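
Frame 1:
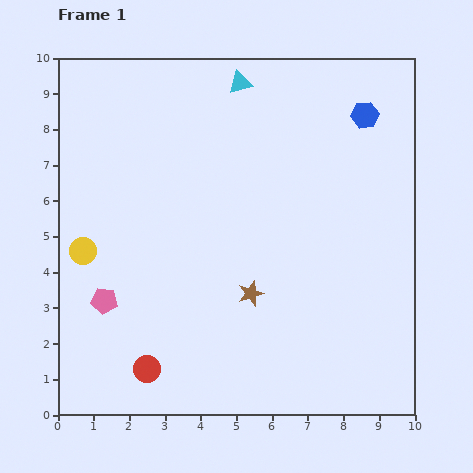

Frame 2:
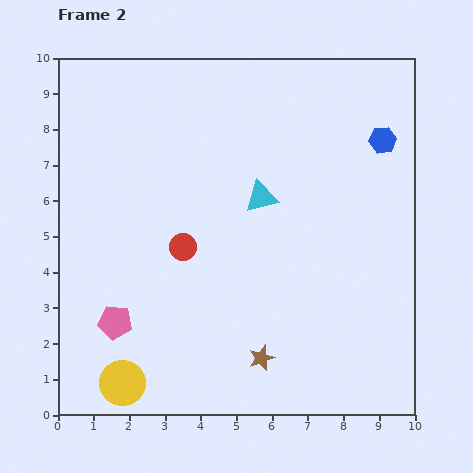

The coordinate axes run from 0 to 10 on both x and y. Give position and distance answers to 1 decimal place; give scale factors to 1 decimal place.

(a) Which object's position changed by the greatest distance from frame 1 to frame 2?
the yellow circle

(moved 3.9; next 3.5)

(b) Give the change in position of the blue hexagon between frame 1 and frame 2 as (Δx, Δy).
(0.5, -0.7)

The blue hexagon was at (8.6, 8.4) in frame 1 and (9.1, 7.7) in frame 2.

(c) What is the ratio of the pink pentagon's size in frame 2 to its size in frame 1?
1.3×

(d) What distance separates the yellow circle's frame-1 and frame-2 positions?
3.9

The yellow circle moved from (0.7, 4.6) to (1.8, 0.9), a distance of √(1.1² + 3.7²) ≈ 3.9.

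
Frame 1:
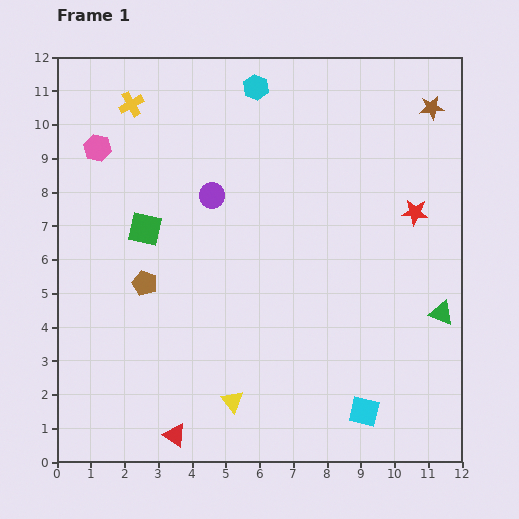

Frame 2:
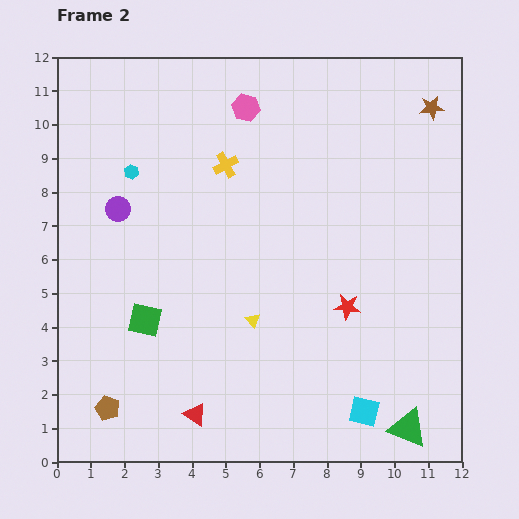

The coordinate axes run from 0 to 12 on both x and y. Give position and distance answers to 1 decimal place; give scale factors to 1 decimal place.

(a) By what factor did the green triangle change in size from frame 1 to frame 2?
1.6×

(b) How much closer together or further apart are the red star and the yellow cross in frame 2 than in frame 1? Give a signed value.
-3.5

Distance in frame 1: 9.0. Distance in frame 2: 5.5.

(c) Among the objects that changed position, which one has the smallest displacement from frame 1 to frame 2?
the red triangle

(moved 0.8)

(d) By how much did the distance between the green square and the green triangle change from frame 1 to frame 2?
-0.7

Distance in frame 1: 9.1. Distance in frame 2: 8.4.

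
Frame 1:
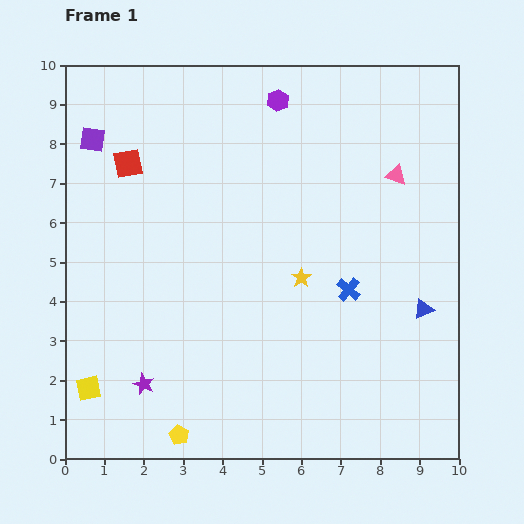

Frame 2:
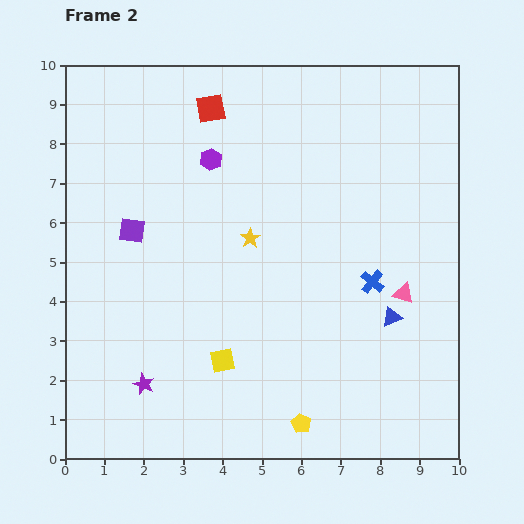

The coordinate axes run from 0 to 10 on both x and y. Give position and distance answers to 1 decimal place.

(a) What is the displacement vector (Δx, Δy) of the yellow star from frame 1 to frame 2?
(-1.3, 1.0)

The yellow star was at (6.0, 4.6) in frame 1 and (4.7, 5.6) in frame 2.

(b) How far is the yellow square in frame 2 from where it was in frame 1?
3.5

The yellow square moved from (0.6, 1.8) to (4.0, 2.5), a distance of √(3.4² + 0.7²) ≈ 3.5.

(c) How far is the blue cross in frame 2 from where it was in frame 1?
0.6

The blue cross moved from (7.2, 4.3) to (7.8, 4.5), a distance of √(0.6² + 0.2²) ≈ 0.6.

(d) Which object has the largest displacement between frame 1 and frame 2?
the yellow square

(moved 3.5; next 3.1)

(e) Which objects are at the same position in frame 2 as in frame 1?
the purple star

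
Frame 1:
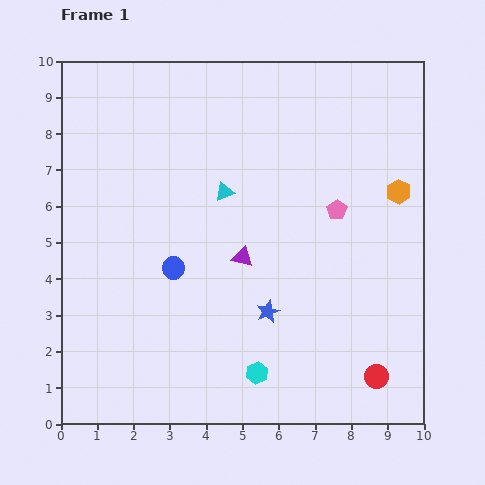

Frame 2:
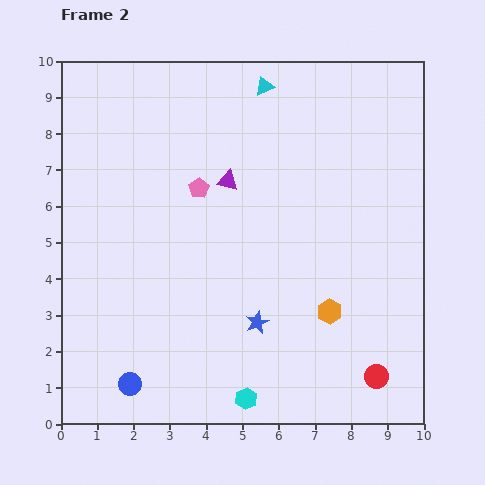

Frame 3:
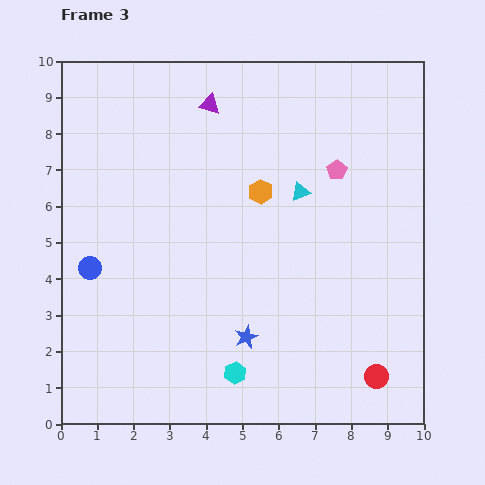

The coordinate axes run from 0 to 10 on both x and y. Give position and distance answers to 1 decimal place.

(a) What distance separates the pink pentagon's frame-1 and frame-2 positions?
3.8

The pink pentagon moved from (7.6, 5.9) to (3.8, 6.5), a distance of √(3.8² + 0.6²) ≈ 3.8.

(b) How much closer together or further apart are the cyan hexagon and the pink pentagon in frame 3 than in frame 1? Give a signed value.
+1.3

Distance in frame 1: 5.0. Distance in frame 3: 6.3.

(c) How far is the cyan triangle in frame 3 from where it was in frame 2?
3.1

The cyan triangle moved from (5.6, 9.3) to (6.6, 6.4), a distance of √(1.0² + 2.9²) ≈ 3.1.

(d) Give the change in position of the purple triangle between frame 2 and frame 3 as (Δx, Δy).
(-0.5, 2.1)

The purple triangle was at (4.6, 6.7) in frame 2 and (4.1, 8.8) in frame 3.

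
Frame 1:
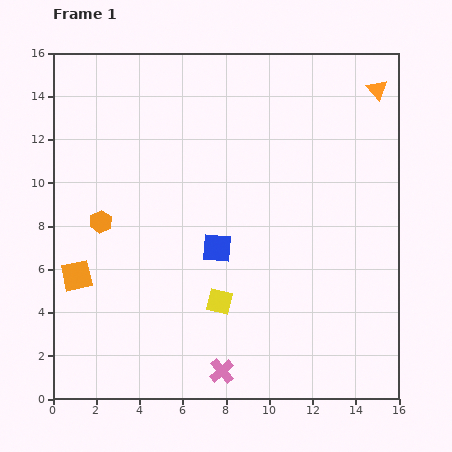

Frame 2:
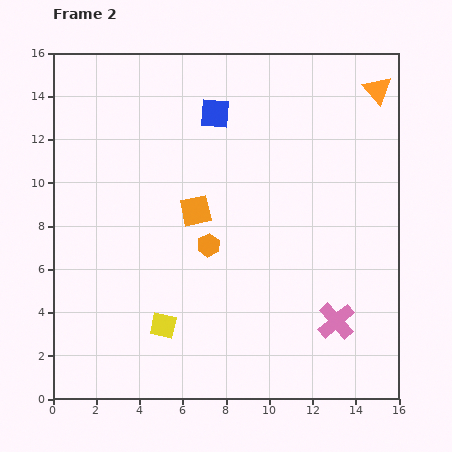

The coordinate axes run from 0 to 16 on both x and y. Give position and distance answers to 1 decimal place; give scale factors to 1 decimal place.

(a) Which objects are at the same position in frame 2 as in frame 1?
the orange triangle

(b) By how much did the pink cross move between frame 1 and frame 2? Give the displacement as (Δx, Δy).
(5.3, 2.3)

The pink cross was at (7.8, 1.3) in frame 1 and (13.1, 3.6) in frame 2.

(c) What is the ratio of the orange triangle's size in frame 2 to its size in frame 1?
1.4×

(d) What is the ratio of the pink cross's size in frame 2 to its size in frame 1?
1.5×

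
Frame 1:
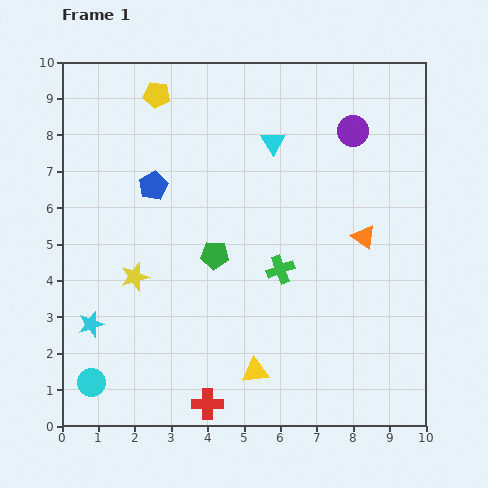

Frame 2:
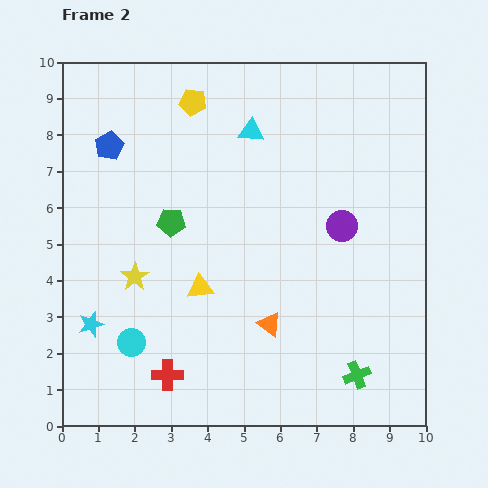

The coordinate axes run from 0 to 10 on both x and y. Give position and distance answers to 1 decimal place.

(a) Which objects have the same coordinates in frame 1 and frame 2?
the cyan star, the yellow star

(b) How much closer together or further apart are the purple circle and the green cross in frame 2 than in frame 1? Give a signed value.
-0.2

Distance in frame 1: 4.3. Distance in frame 2: 4.1.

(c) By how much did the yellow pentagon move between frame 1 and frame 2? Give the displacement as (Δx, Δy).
(1.0, -0.2)

The yellow pentagon was at (2.6, 9.1) in frame 1 and (3.6, 8.9) in frame 2.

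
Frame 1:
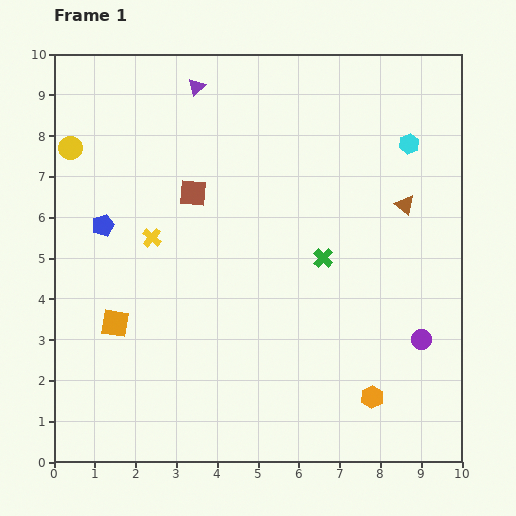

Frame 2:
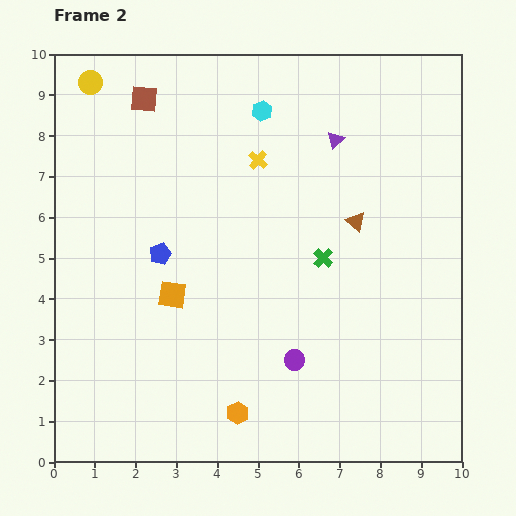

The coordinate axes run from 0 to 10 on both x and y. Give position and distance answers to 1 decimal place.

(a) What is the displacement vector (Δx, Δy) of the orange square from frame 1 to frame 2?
(1.4, 0.7)

The orange square was at (1.5, 3.4) in frame 1 and (2.9, 4.1) in frame 2.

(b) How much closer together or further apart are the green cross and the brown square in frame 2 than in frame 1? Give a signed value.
+2.3

Distance in frame 1: 3.6. Distance in frame 2: 5.9.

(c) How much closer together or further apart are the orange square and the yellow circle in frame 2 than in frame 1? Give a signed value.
+1.2

Distance in frame 1: 4.4. Distance in frame 2: 5.6.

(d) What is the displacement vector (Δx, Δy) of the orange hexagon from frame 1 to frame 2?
(-3.3, -0.4)

The orange hexagon was at (7.8, 1.6) in frame 1 and (4.5, 1.2) in frame 2.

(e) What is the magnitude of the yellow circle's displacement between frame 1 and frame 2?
1.7

The yellow circle moved from (0.4, 7.7) to (0.9, 9.3), a distance of √(0.5² + 1.6²) ≈ 1.7.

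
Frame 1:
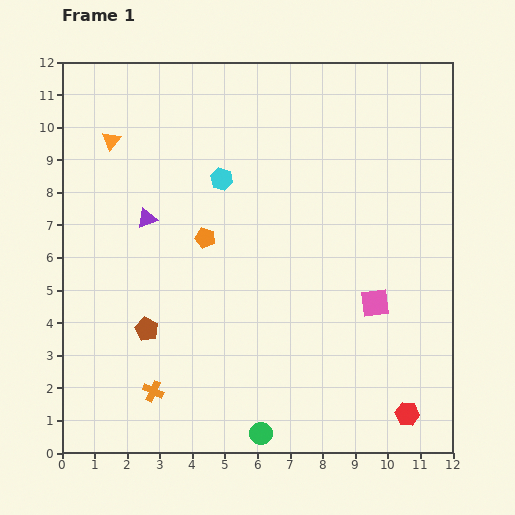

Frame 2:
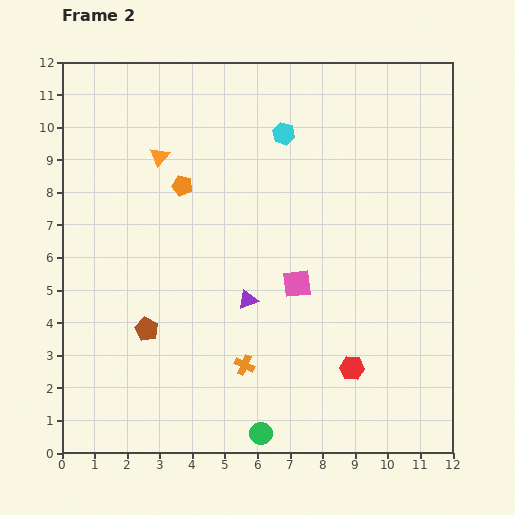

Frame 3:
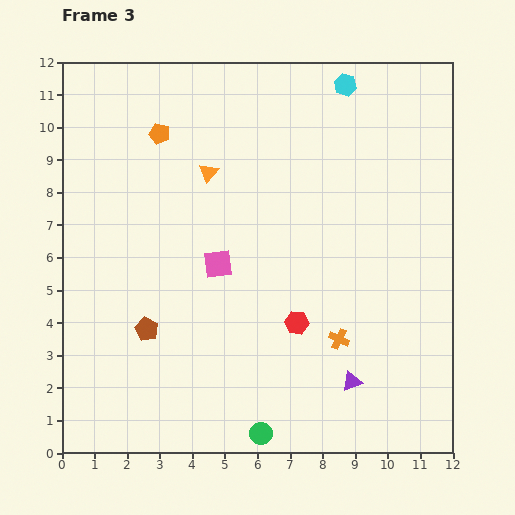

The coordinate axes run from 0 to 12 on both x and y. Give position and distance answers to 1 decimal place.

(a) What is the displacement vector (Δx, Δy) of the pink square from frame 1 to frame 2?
(-2.4, 0.6)

The pink square was at (9.6, 4.6) in frame 1 and (7.2, 5.2) in frame 2.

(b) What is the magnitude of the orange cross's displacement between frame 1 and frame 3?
5.9

The orange cross moved from (2.8, 1.9) to (8.5, 3.5), a distance of √(5.7² + 1.6²) ≈ 5.9.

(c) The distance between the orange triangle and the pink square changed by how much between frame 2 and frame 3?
-2.9

Distance in frame 2: 5.7. Distance in frame 3: 2.8.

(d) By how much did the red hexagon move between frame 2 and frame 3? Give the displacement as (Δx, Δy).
(-1.7, 1.4)

The red hexagon was at (8.9, 2.6) in frame 2 and (7.2, 4.0) in frame 3.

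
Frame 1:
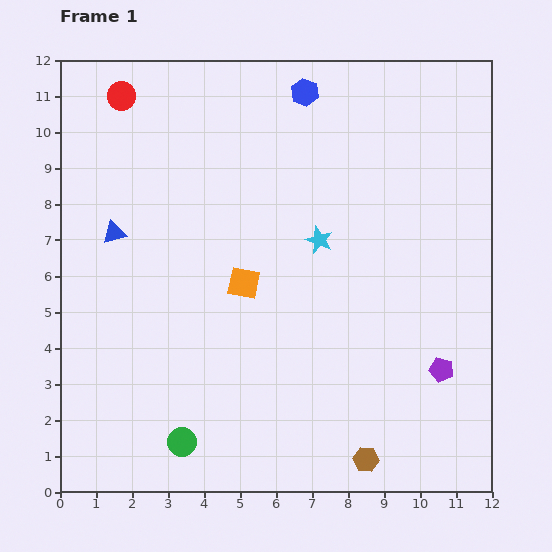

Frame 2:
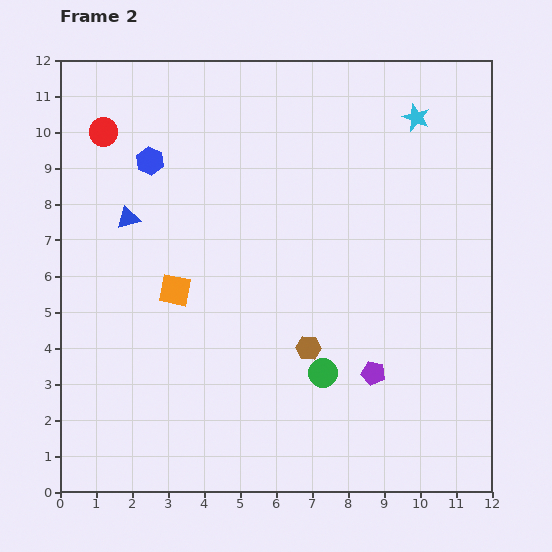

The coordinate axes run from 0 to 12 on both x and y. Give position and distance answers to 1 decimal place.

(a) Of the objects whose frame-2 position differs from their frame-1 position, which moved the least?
the blue triangle

(moved 0.6)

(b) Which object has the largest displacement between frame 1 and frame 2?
the blue hexagon

(moved 4.7; next 4.3)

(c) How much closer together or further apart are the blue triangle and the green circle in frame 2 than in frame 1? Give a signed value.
+0.8

Distance in frame 1: 6.1. Distance in frame 2: 6.9.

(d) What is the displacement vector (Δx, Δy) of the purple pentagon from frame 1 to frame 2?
(-1.9, -0.1)

The purple pentagon was at (10.6, 3.4) in frame 1 and (8.7, 3.3) in frame 2.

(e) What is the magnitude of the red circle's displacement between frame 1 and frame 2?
1.1

The red circle moved from (1.7, 11.0) to (1.2, 10.0), a distance of √(0.5² + 1.0²) ≈ 1.1.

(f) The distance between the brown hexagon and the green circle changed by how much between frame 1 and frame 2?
-4.3

Distance in frame 1: 5.1. Distance in frame 2: 0.8.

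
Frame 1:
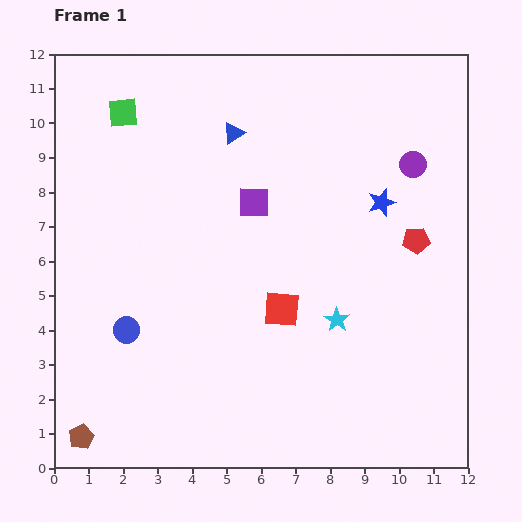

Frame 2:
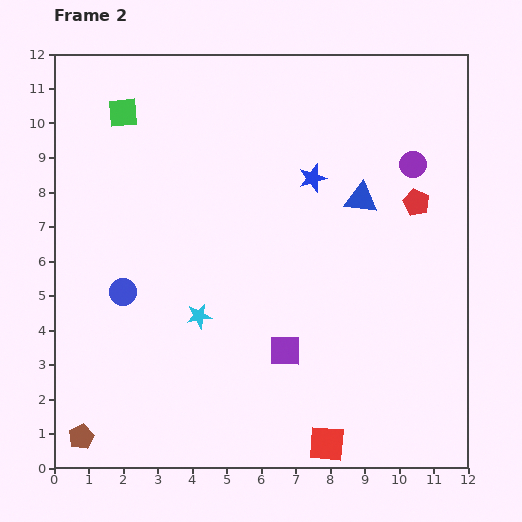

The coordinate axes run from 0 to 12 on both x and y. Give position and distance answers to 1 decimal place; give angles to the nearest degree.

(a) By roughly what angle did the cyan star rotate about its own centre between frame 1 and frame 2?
30° clockwise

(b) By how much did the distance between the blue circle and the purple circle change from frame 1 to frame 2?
-0.4

Distance in frame 1: 9.6. Distance in frame 2: 9.2.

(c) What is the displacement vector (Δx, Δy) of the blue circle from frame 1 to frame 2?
(-0.1, 1.1)

The blue circle was at (2.1, 4.0) in frame 1 and (2.0, 5.1) in frame 2.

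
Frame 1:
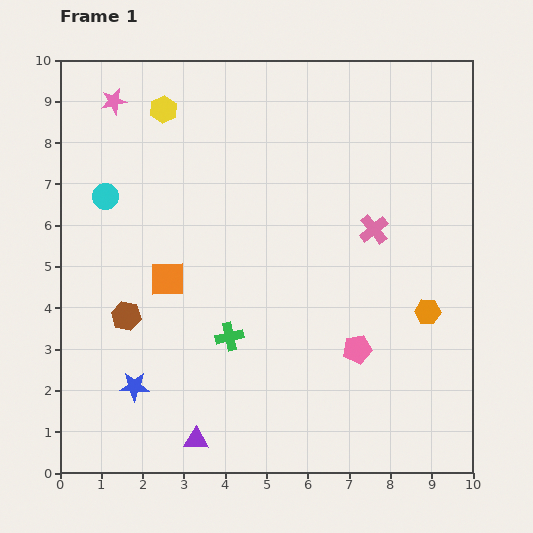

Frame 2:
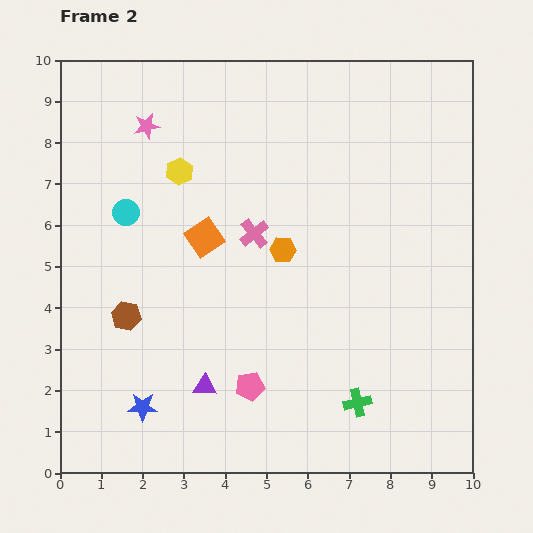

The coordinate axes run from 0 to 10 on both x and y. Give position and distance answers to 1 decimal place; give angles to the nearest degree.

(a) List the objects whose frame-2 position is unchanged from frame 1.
the brown hexagon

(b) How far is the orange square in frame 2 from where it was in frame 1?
1.3

The orange square moved from (2.6, 4.7) to (3.5, 5.7), a distance of √(0.9² + 1.0²) ≈ 1.3.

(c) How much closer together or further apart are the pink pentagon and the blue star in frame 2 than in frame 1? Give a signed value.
-2.9

Distance in frame 1: 5.5. Distance in frame 2: 2.6.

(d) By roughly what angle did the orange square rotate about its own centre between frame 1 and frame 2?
32° counter-clockwise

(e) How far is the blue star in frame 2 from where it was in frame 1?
0.5

The blue star moved from (1.8, 2.1) to (2.0, 1.6), a distance of √(0.2² + 0.5²) ≈ 0.5.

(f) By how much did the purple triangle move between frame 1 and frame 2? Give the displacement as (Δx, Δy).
(0.2, 1.3)

The purple triangle was at (3.3, 0.8) in frame 1 and (3.5, 2.1) in frame 2.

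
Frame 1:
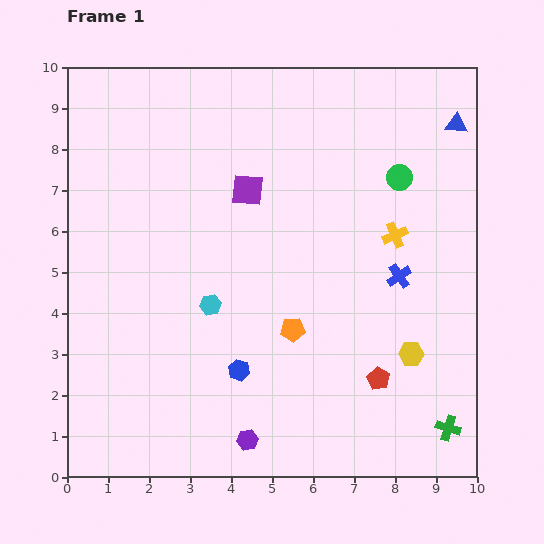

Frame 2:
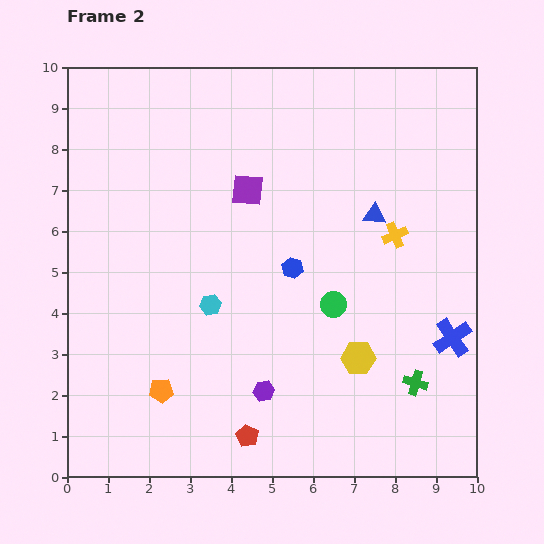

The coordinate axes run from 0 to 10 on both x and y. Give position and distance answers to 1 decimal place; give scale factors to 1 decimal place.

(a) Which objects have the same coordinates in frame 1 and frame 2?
the purple square, the yellow cross, the cyan hexagon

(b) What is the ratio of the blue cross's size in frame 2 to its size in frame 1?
1.6×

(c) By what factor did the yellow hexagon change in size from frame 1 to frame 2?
1.4×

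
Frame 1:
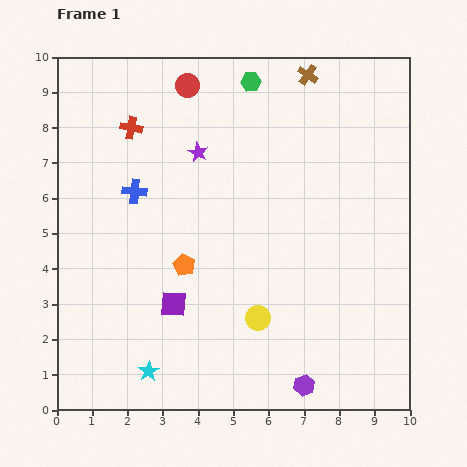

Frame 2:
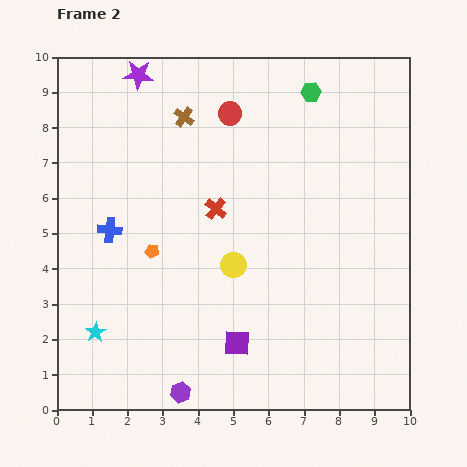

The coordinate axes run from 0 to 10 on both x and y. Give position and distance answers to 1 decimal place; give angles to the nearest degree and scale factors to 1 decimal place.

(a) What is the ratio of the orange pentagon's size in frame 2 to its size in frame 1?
0.6×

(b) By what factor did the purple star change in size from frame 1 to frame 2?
1.5×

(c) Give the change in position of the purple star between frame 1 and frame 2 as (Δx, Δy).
(-1.7, 2.2)

The purple star was at (4.0, 7.3) in frame 1 and (2.3, 9.5) in frame 2.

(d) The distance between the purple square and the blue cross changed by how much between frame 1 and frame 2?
+1.4

Distance in frame 1: 3.4. Distance in frame 2: 4.8.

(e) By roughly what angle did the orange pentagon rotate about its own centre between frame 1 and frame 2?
16° counter-clockwise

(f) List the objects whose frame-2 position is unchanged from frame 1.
none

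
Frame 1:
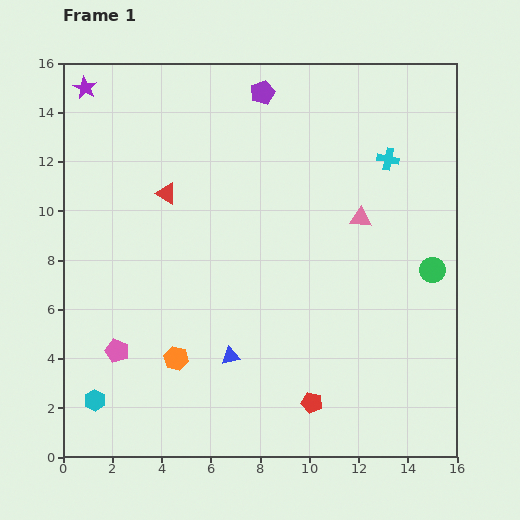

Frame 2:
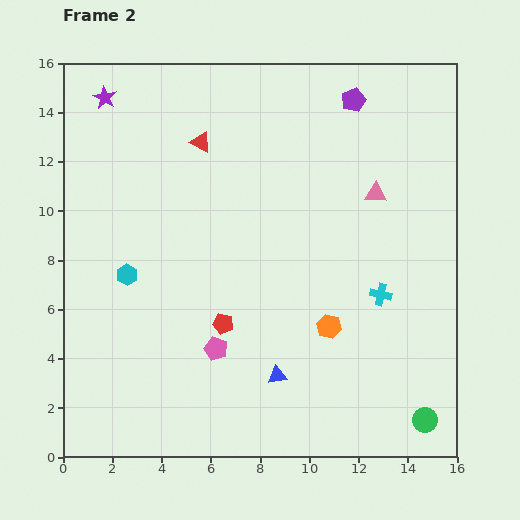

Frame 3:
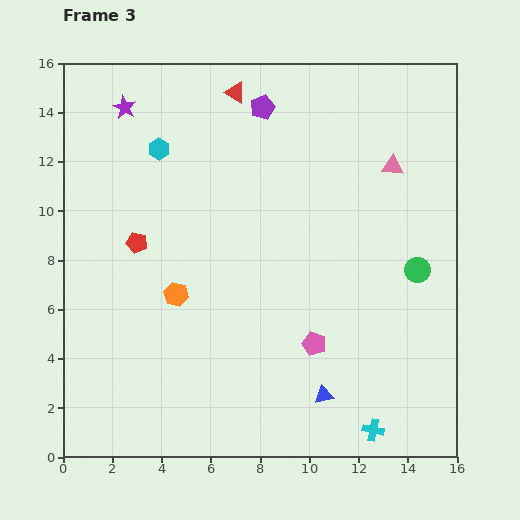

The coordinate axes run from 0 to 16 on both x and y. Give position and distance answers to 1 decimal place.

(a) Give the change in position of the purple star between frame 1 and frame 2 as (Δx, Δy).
(0.8, -0.4)

The purple star was at (0.9, 15.0) in frame 1 and (1.7, 14.6) in frame 2.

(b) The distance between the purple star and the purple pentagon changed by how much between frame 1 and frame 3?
-1.6

Distance in frame 1: 7.2. Distance in frame 3: 5.6.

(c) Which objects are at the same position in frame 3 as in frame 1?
none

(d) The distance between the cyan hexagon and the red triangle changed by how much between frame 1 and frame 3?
-5.0

Distance in frame 1: 8.9. Distance in frame 3: 3.9.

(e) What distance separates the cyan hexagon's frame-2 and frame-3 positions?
5.3

The cyan hexagon moved from (2.6, 7.4) to (3.9, 12.5), a distance of √(1.3² + 5.1²) ≈ 5.3.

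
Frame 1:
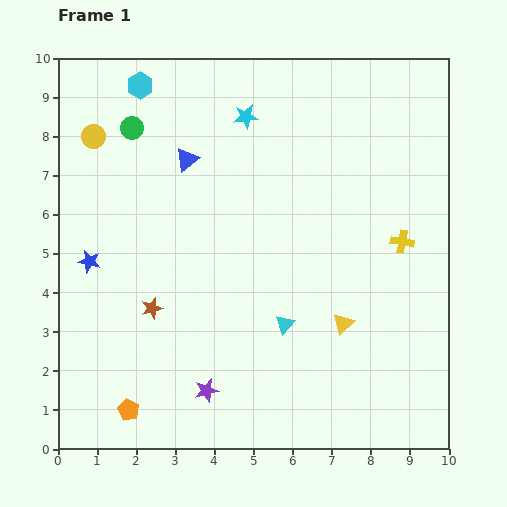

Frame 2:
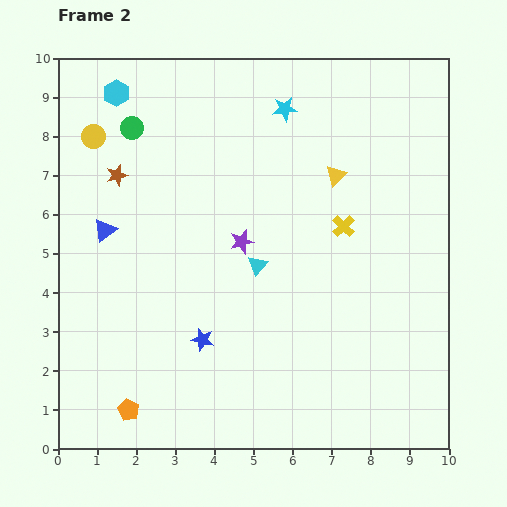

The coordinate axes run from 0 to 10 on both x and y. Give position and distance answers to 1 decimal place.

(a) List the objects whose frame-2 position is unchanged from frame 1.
the green circle, the yellow circle, the orange pentagon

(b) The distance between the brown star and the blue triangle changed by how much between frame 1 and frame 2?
-2.5

Distance in frame 1: 3.9. Distance in frame 2: 1.4.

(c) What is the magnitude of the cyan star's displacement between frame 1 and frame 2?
1.0

The cyan star moved from (4.8, 8.5) to (5.8, 8.7), a distance of √(1.0² + 0.2²) ≈ 1.0.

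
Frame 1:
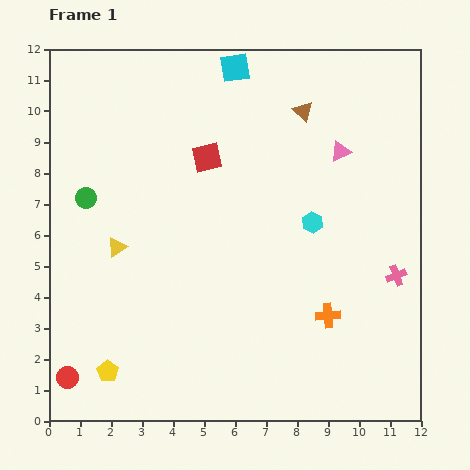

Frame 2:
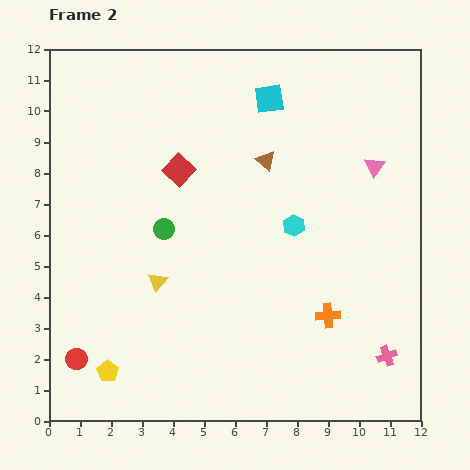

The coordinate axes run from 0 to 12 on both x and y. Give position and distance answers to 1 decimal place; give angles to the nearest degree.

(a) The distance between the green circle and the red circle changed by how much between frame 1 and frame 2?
-0.8

Distance in frame 1: 5.8. Distance in frame 2: 5.0.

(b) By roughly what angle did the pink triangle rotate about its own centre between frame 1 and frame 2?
29° counter-clockwise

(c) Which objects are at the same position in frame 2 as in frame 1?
the yellow pentagon, the orange cross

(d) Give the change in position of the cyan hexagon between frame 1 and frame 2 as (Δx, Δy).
(-0.6, -0.1)

The cyan hexagon was at (8.5, 6.4) in frame 1 and (7.9, 6.3) in frame 2.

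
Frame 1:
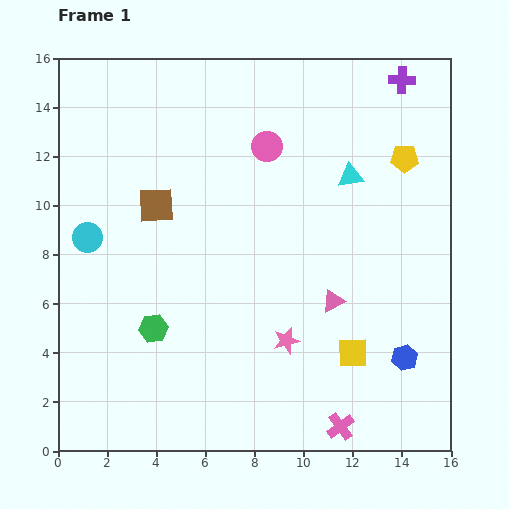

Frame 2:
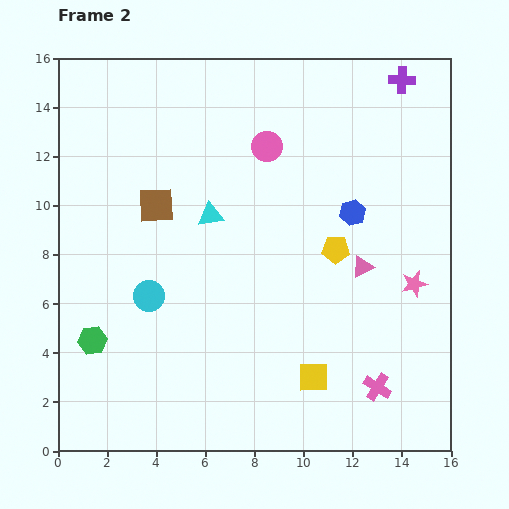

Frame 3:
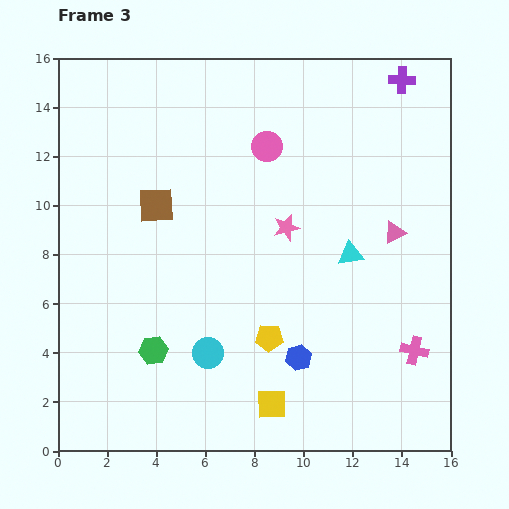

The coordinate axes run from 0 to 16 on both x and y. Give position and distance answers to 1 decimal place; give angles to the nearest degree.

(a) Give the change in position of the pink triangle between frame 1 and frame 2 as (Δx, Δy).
(1.2, 1.4)

The pink triangle was at (11.2, 6.1) in frame 1 and (12.4, 7.5) in frame 2.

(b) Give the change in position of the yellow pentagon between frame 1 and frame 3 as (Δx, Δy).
(-5.5, -7.3)

The yellow pentagon was at (14.1, 11.9) in frame 1 and (8.6, 4.6) in frame 3.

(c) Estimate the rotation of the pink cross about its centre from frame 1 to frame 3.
40° counter-clockwise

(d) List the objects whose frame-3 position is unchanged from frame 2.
the purple cross, the brown square, the pink circle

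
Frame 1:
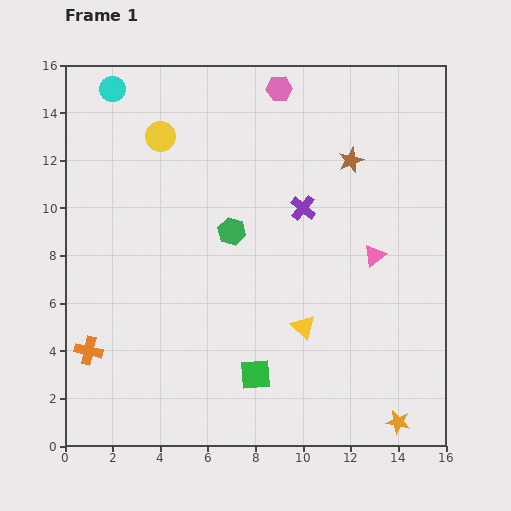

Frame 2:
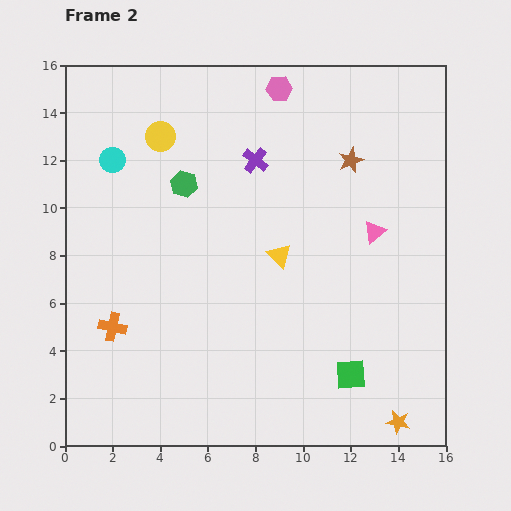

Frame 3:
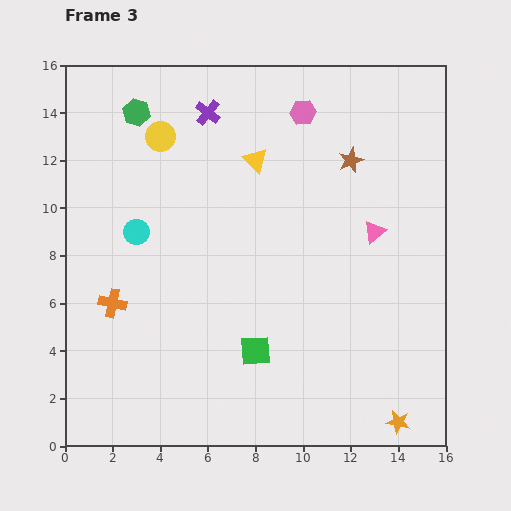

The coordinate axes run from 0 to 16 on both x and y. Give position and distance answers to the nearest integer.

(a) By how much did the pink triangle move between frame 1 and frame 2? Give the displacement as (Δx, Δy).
(0, 1)

The pink triangle was at (13, 8) in frame 1 and (13, 9) in frame 2.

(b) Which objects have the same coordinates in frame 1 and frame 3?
the brown star, the yellow circle, the orange star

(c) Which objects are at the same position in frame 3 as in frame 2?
the pink triangle, the brown star, the yellow circle, the orange star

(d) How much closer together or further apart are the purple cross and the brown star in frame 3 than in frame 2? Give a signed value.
+2

Distance in frame 2: 4. Distance in frame 3: 6.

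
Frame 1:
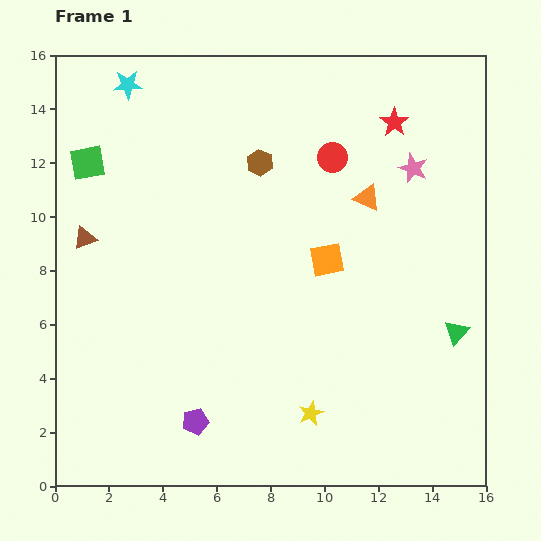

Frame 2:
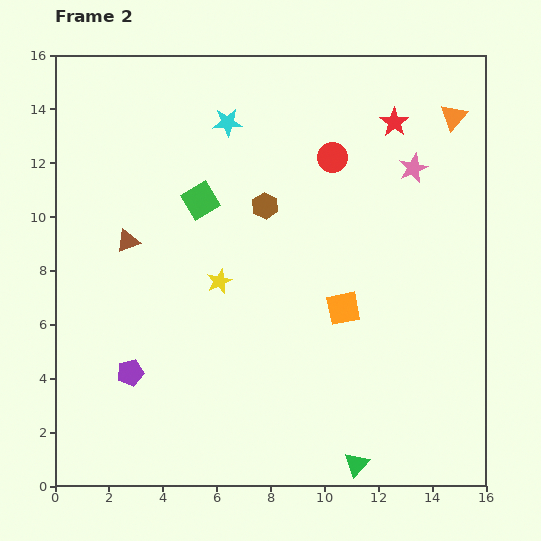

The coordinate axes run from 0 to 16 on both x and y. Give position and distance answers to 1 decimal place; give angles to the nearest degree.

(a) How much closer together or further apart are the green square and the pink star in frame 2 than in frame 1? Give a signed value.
-4.1

Distance in frame 1: 12.1. Distance in frame 2: 8.0.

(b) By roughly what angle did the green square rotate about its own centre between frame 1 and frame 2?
21° counter-clockwise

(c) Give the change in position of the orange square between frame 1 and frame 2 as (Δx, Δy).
(0.6, -1.8)

The orange square was at (10.1, 8.4) in frame 1 and (10.7, 6.6) in frame 2.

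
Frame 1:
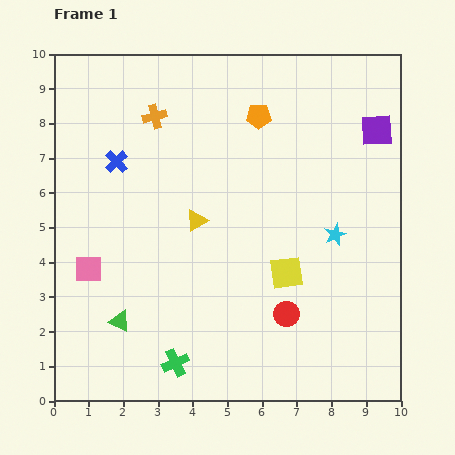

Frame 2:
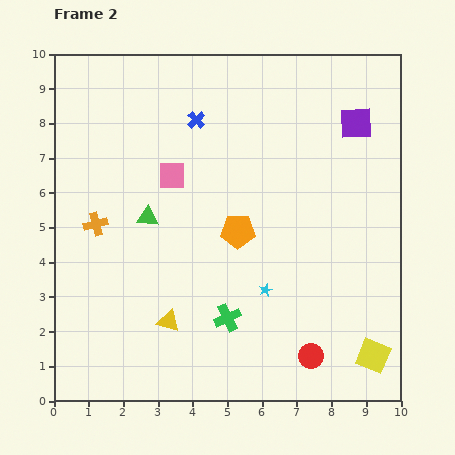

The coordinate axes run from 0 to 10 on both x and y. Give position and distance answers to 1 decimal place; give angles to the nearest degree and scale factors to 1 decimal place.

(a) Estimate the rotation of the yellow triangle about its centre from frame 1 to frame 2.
48° clockwise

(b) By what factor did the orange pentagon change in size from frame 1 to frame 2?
1.4×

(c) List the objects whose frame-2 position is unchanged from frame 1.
none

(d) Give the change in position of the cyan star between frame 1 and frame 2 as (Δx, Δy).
(-2.0, -1.6)

The cyan star was at (8.1, 4.8) in frame 1 and (6.1, 3.2) in frame 2.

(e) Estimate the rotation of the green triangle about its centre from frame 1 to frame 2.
21° counter-clockwise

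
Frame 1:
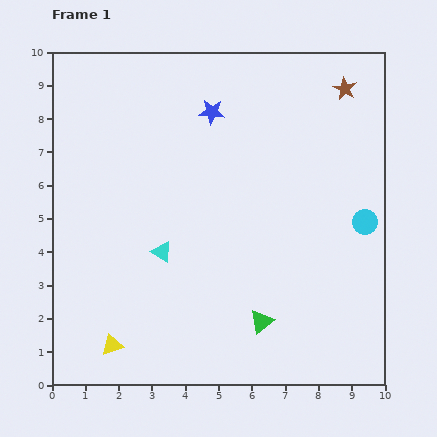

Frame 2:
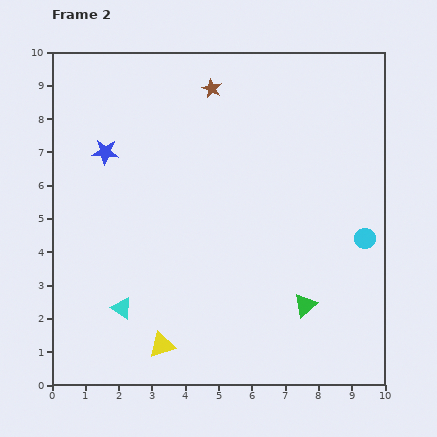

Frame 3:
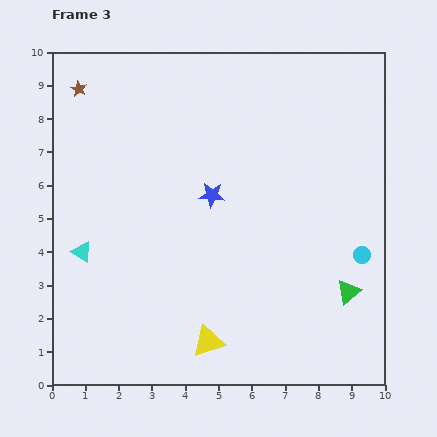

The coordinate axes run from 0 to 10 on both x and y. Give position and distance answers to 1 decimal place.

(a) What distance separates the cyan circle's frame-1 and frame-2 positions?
0.5

The cyan circle moved from (9.4, 4.9) to (9.4, 4.4), a distance of √(0.0² + 0.5²) ≈ 0.5.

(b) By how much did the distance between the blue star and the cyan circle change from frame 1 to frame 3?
-0.9

Distance in frame 1: 5.7. Distance in frame 3: 4.8.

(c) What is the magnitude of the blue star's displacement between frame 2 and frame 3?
3.5

The blue star moved from (1.6, 7.0) to (4.8, 5.7), a distance of √(3.2² + 1.3²) ≈ 3.5.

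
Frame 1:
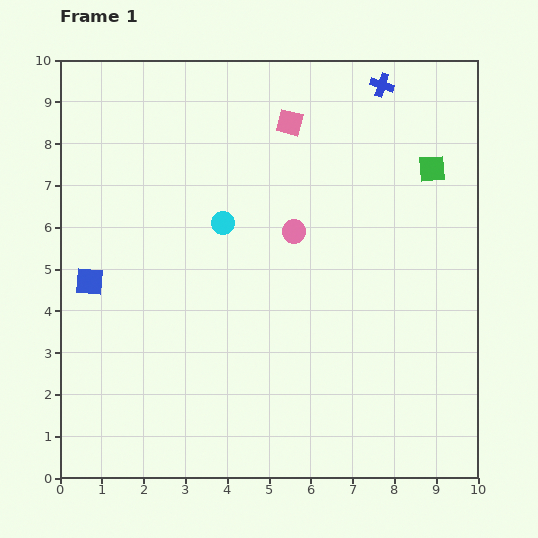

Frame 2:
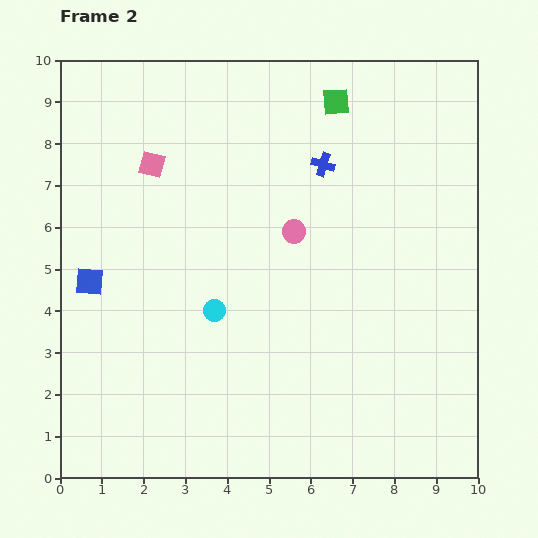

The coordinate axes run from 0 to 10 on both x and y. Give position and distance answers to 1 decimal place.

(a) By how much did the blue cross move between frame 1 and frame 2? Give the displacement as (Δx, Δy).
(-1.4, -1.9)

The blue cross was at (7.7, 9.4) in frame 1 and (6.3, 7.5) in frame 2.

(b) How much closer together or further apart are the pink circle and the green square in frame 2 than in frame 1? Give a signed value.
-0.3

Distance in frame 1: 3.6. Distance in frame 2: 3.3.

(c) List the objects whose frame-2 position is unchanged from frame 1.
the pink circle, the blue square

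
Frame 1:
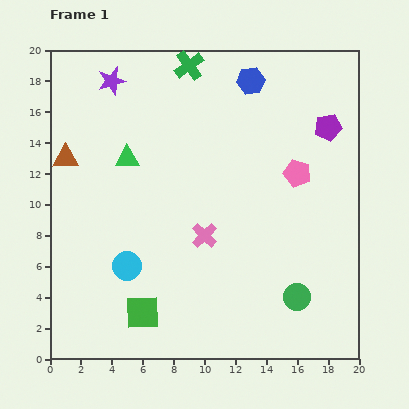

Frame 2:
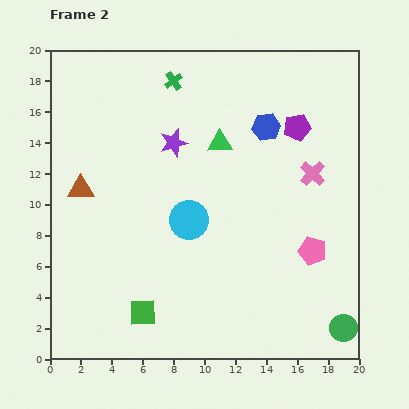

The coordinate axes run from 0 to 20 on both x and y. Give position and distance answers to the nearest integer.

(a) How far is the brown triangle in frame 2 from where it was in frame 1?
2

The brown triangle moved from (1, 13) to (2, 11), a distance of √(1² + 2²) ≈ 2.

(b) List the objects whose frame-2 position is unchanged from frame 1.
the green square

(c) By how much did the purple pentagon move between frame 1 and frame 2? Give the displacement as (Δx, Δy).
(-2, 0)

The purple pentagon was at (18, 15) in frame 1 and (16, 15) in frame 2.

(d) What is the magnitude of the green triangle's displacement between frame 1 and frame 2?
6

The green triangle moved from (5, 13) to (11, 14), a distance of √(6² + 1²) ≈ 6.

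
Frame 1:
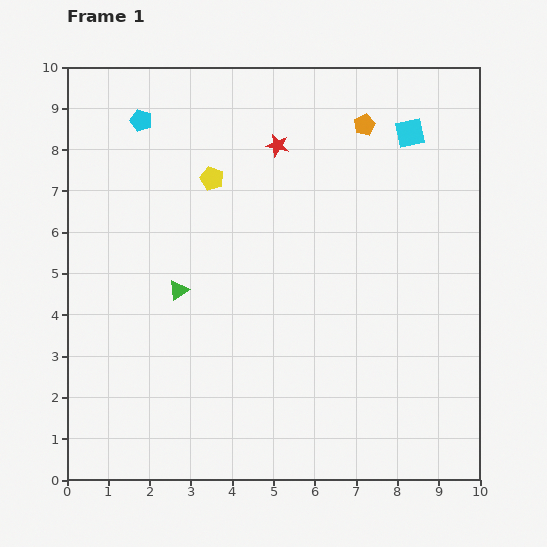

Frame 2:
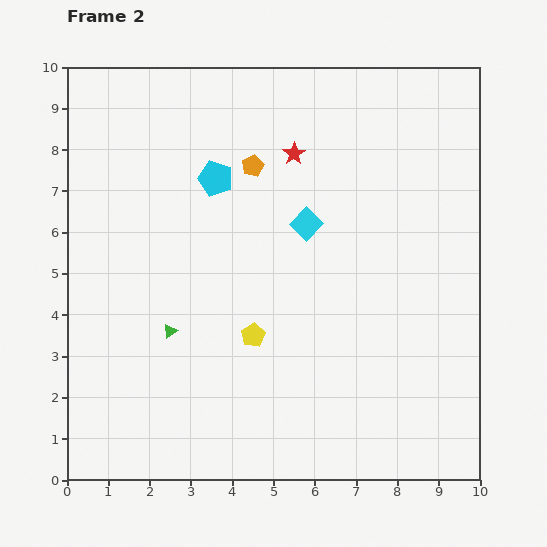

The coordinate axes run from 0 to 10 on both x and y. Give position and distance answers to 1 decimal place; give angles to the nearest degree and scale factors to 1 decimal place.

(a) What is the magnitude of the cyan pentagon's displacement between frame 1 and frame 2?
2.3

The cyan pentagon moved from (1.8, 8.7) to (3.6, 7.3), a distance of √(1.8² + 1.4²) ≈ 2.3.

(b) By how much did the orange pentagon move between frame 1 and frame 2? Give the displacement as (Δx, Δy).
(-2.7, -1.0)

The orange pentagon was at (7.2, 8.6) in frame 1 and (4.5, 7.6) in frame 2.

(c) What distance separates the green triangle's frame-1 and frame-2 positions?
1.0

The green triangle moved from (2.7, 4.6) to (2.5, 3.6), a distance of √(0.2² + 1.0²) ≈ 1.0.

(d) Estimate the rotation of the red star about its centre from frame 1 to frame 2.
25° clockwise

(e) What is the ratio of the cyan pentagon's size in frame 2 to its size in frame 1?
1.6×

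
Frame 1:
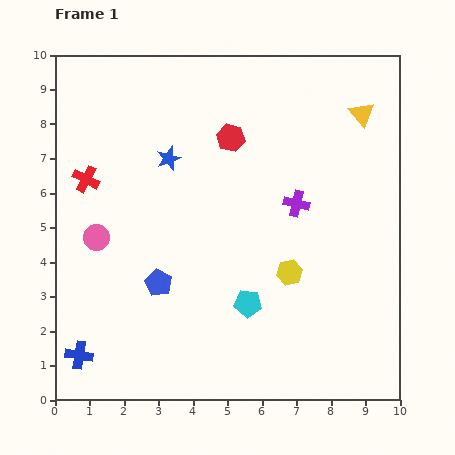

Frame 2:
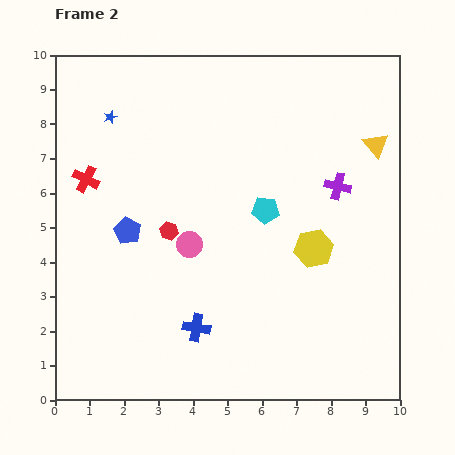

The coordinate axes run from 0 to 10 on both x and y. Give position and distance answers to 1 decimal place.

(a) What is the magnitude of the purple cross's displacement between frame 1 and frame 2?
1.3

The purple cross moved from (7.0, 5.7) to (8.2, 6.2), a distance of √(1.2² + 0.5²) ≈ 1.3.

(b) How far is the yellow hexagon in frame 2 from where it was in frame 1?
1.0

The yellow hexagon moved from (6.8, 3.7) to (7.5, 4.4), a distance of √(0.7² + 0.7²) ≈ 1.0.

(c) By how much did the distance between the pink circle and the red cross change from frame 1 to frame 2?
+1.9

Distance in frame 1: 1.7. Distance in frame 2: 3.6.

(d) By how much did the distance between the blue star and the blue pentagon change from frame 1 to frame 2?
-0.3

Distance in frame 1: 3.6. Distance in frame 2: 3.3.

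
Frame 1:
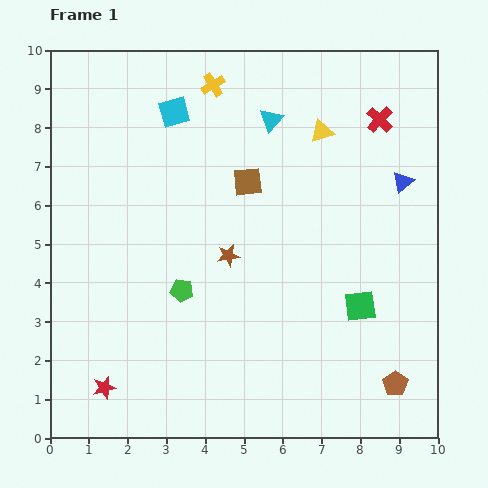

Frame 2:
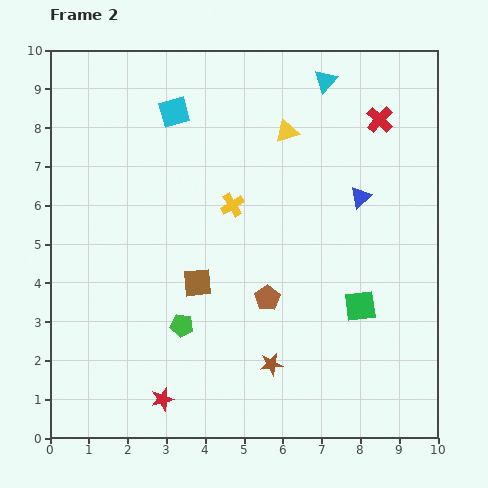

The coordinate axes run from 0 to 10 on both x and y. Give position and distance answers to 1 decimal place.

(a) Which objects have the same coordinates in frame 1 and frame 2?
the red cross, the green square, the cyan square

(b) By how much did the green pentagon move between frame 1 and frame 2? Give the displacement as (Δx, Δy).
(0.0, -0.9)

The green pentagon was at (3.4, 3.8) in frame 1 and (3.4, 2.9) in frame 2.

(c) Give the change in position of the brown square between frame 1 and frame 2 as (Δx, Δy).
(-1.3, -2.6)

The brown square was at (5.1, 6.6) in frame 1 and (3.8, 4.0) in frame 2.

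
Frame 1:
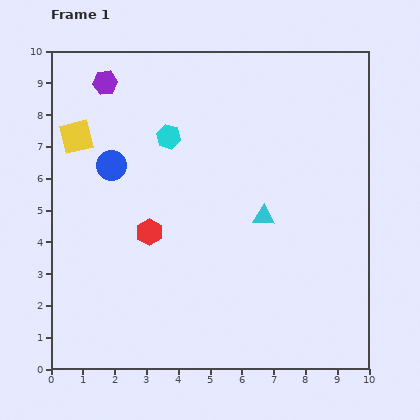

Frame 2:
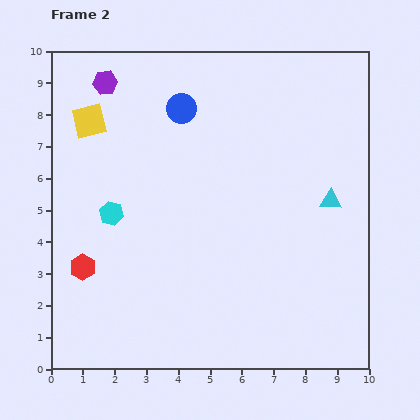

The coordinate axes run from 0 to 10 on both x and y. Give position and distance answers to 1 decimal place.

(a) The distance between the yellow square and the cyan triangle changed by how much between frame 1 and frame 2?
+1.6

Distance in frame 1: 6.4. Distance in frame 2: 8.0.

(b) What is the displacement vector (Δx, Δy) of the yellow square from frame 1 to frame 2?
(0.4, 0.5)

The yellow square was at (0.8, 7.3) in frame 1 and (1.2, 7.8) in frame 2.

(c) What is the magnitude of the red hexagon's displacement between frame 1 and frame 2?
2.4

The red hexagon moved from (3.1, 4.3) to (1.0, 3.2), a distance of √(2.1² + 1.1²) ≈ 2.4.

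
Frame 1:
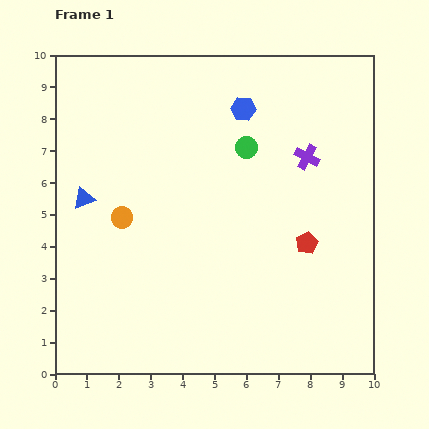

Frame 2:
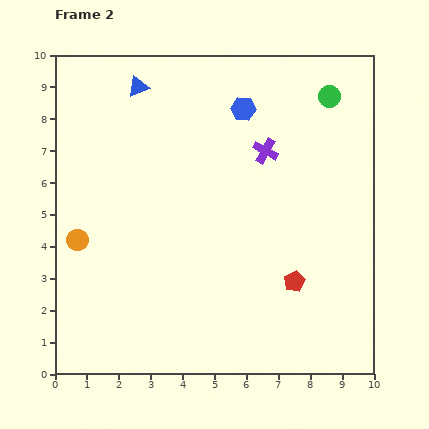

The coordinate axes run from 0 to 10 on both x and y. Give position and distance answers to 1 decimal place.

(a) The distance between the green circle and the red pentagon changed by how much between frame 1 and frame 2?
+2.3

Distance in frame 1: 3.6. Distance in frame 2: 5.9.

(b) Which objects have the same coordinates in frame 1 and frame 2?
the blue hexagon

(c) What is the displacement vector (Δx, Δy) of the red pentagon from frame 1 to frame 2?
(-0.4, -1.2)

The red pentagon was at (7.9, 4.1) in frame 1 and (7.5, 2.9) in frame 2.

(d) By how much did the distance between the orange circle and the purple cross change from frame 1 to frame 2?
+0.4

Distance in frame 1: 6.1. Distance in frame 2: 6.5.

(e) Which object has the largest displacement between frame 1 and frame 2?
the blue triangle

(moved 3.9; next 3.1)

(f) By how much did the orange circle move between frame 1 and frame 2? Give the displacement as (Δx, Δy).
(-1.4, -0.7)

The orange circle was at (2.1, 4.9) in frame 1 and (0.7, 4.2) in frame 2.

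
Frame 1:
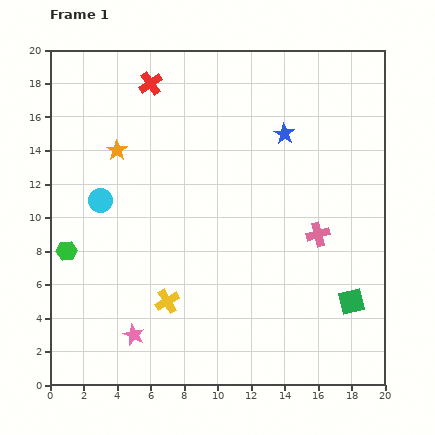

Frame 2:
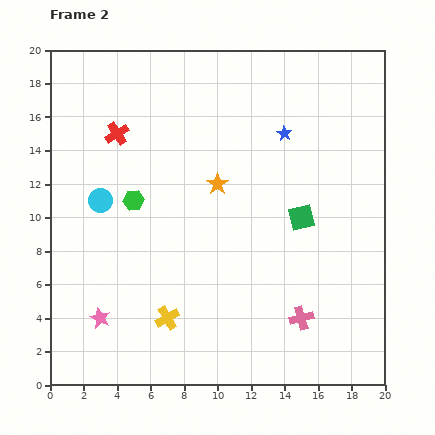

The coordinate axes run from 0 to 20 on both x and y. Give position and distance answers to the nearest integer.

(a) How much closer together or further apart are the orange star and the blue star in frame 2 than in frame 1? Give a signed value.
-5

Distance in frame 1: 10. Distance in frame 2: 5.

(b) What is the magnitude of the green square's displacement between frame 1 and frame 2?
6

The green square moved from (18, 5) to (15, 10), a distance of √(3² + 5²) ≈ 6.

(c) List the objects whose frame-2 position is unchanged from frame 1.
the cyan circle, the blue star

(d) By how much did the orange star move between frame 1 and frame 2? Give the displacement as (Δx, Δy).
(6, -2)

The orange star was at (4, 14) in frame 1 and (10, 12) in frame 2.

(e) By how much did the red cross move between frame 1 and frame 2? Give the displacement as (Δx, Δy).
(-2, -3)

The red cross was at (6, 18) in frame 1 and (4, 15) in frame 2.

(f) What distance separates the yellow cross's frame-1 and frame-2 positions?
1

The yellow cross moved from (7, 5) to (7, 4), a distance of √(0² + 1²) ≈ 1.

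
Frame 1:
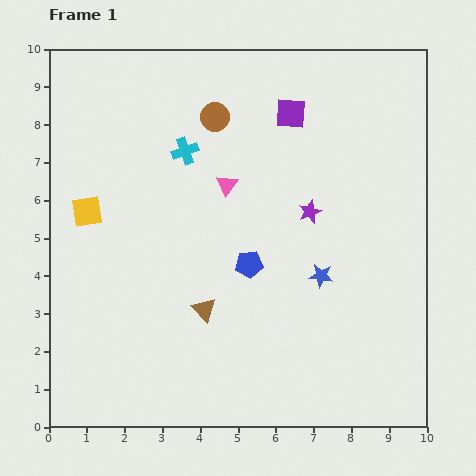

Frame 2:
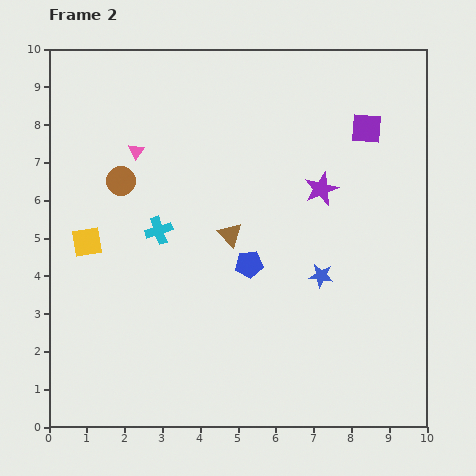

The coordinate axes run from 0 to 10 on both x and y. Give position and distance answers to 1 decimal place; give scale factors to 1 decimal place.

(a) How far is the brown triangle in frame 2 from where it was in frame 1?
2.1

The brown triangle moved from (4.1, 3.1) to (4.8, 5.1), a distance of √(0.7² + 2.0²) ≈ 2.1.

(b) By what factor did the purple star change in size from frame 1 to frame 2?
1.5×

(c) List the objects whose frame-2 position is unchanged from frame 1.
the blue star, the blue pentagon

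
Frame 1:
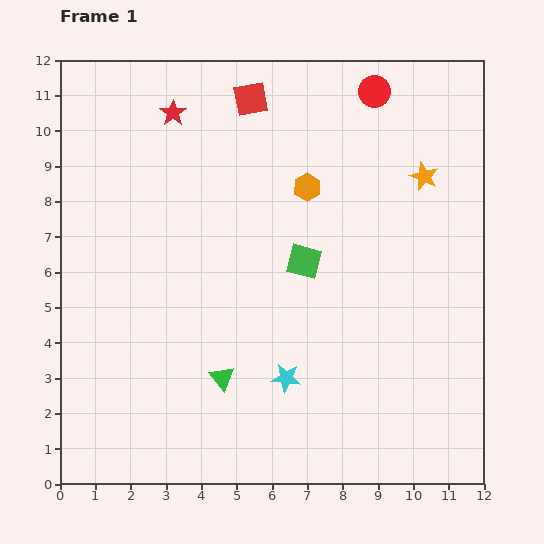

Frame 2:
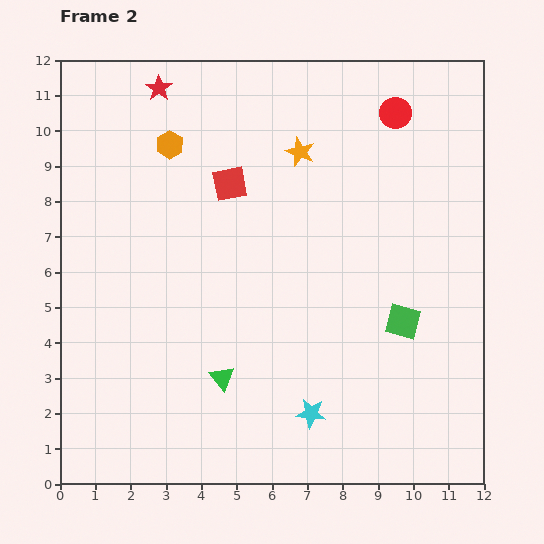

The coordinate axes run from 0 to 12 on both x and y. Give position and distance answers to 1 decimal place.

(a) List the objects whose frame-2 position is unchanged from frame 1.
the green triangle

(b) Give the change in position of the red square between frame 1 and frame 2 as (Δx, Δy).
(-0.6, -2.4)

The red square was at (5.4, 10.9) in frame 1 and (4.8, 8.5) in frame 2.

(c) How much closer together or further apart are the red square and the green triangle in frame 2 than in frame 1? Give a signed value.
-2.4

Distance in frame 1: 7.9. Distance in frame 2: 5.5.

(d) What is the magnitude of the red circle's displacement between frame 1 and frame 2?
0.8

The red circle moved from (8.9, 11.1) to (9.5, 10.5), a distance of √(0.6² + 0.6²) ≈ 0.8.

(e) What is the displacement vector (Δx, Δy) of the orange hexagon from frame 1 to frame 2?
(-3.9, 1.2)

The orange hexagon was at (7.0, 8.4) in frame 1 and (3.1, 9.6) in frame 2.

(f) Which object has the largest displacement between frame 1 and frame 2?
the orange hexagon

(moved 4.1; next 3.6)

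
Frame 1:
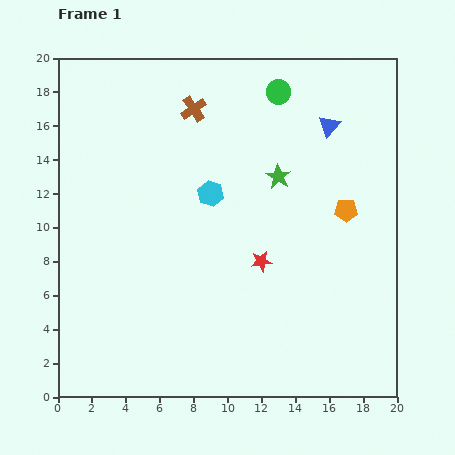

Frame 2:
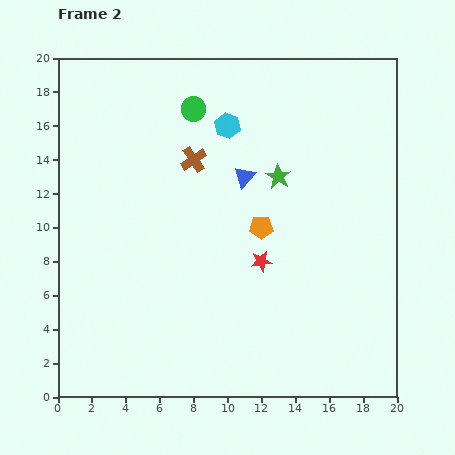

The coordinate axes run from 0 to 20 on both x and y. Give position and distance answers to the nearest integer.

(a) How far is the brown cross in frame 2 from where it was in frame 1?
3

The brown cross moved from (8, 17) to (8, 14), a distance of √(0² + 3²) ≈ 3.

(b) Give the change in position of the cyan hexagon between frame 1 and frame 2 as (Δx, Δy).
(1, 4)

The cyan hexagon was at (9, 12) in frame 1 and (10, 16) in frame 2.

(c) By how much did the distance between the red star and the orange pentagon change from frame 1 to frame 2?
-4

Distance in frame 1: 6. Distance in frame 2: 2.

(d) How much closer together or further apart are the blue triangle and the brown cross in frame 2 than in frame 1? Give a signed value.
-5

Distance in frame 1: 8. Distance in frame 2: 3.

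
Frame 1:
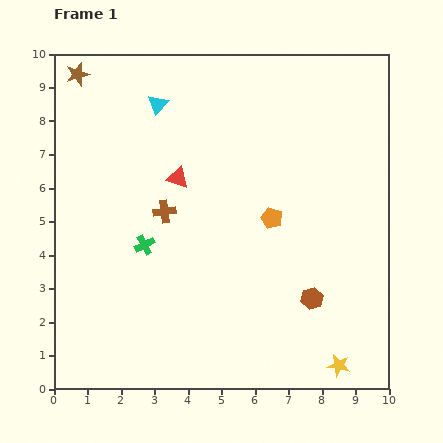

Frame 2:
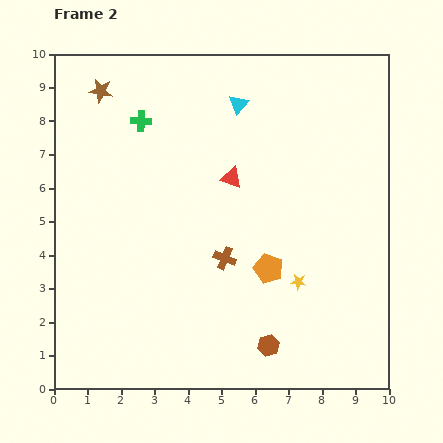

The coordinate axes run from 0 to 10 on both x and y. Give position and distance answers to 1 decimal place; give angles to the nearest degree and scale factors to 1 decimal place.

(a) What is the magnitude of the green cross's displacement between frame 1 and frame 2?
3.7

The green cross moved from (2.7, 4.3) to (2.6, 8.0), a distance of √(0.1² + 3.7²) ≈ 3.7.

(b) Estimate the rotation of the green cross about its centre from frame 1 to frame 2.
29° clockwise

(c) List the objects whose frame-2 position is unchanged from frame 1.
none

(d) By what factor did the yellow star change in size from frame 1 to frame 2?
0.7×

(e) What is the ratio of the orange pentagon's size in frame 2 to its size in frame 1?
1.4×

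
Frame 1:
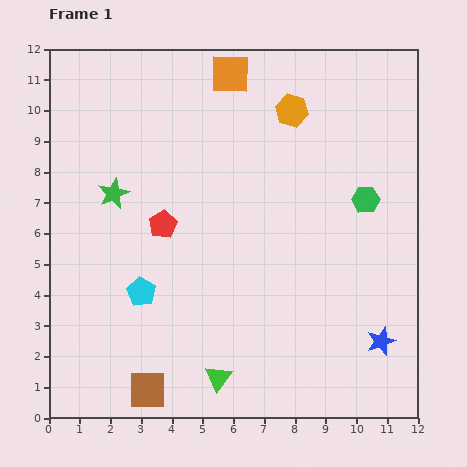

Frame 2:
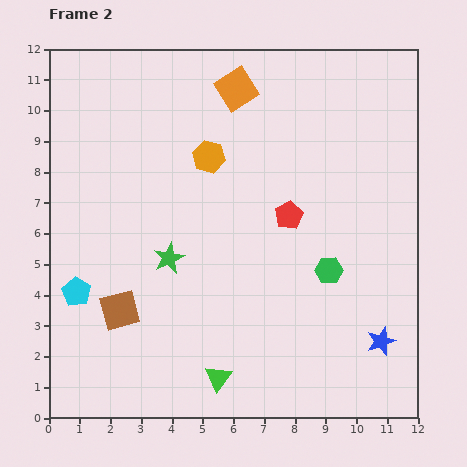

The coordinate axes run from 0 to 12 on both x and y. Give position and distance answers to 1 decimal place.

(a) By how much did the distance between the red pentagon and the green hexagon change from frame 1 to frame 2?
-4.4

Distance in frame 1: 6.6. Distance in frame 2: 2.2.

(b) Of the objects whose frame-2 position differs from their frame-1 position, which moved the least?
the orange square

(moved 0.5)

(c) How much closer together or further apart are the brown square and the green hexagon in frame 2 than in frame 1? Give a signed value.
-2.5

Distance in frame 1: 9.4. Distance in frame 2: 6.9.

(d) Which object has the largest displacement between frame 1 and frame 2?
the red pentagon

(moved 4.1; next 3.1)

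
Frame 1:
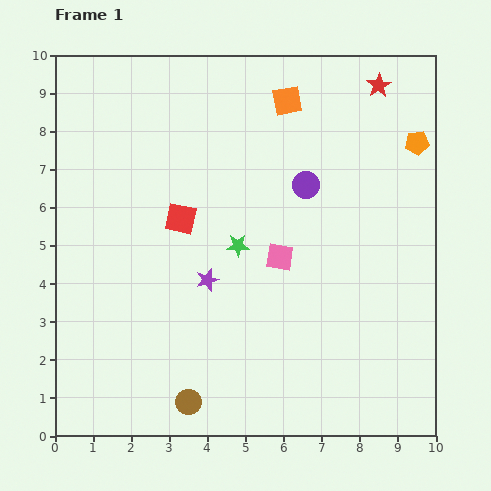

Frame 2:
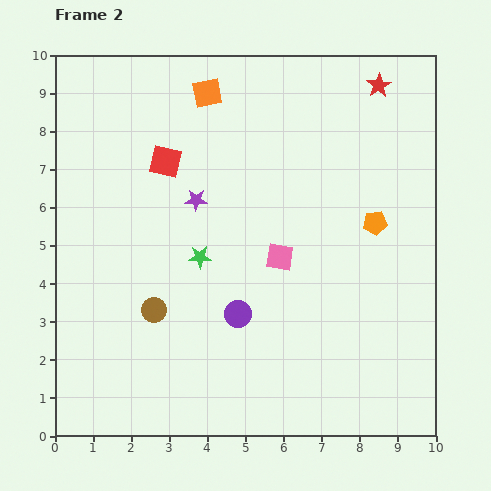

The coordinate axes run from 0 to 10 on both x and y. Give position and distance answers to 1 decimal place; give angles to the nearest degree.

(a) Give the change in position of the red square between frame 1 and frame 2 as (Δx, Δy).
(-0.4, 1.5)

The red square was at (3.3, 5.7) in frame 1 and (2.9, 7.2) in frame 2.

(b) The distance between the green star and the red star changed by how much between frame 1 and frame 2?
+0.9

Distance in frame 1: 5.6. Distance in frame 2: 6.5.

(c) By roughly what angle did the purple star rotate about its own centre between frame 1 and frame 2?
19° clockwise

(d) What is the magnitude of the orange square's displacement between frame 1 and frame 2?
2.1

The orange square moved from (6.1, 8.8) to (4.0, 9.0), a distance of √(2.1² + 0.2²) ≈ 2.1.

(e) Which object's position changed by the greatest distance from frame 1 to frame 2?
the purple circle

(moved 3.8; next 2.6)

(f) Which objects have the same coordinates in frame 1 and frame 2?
the red star, the pink square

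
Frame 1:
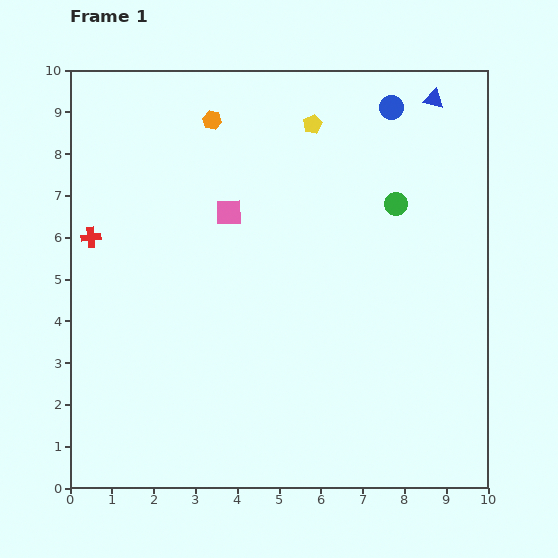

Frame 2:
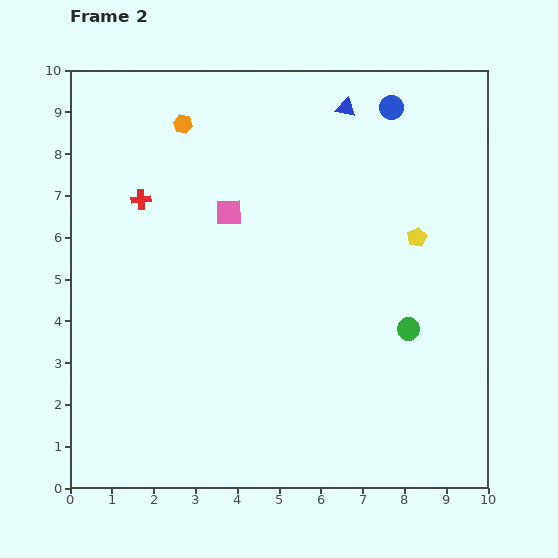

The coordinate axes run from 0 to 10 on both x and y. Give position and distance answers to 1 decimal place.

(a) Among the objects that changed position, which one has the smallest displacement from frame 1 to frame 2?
the orange hexagon

(moved 0.7)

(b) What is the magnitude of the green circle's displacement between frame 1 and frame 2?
3.0

The green circle moved from (7.8, 6.8) to (8.1, 3.8), a distance of √(0.3² + 3.0²) ≈ 3.0.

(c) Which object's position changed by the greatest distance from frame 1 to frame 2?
the yellow pentagon

(moved 3.7; next 3.0)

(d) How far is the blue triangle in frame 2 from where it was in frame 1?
2.1

The blue triangle moved from (8.7, 9.3) to (6.6, 9.1), a distance of √(2.1² + 0.2²) ≈ 2.1.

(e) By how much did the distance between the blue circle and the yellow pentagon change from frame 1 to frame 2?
+1.3

Distance in frame 1: 1.9. Distance in frame 2: 3.2.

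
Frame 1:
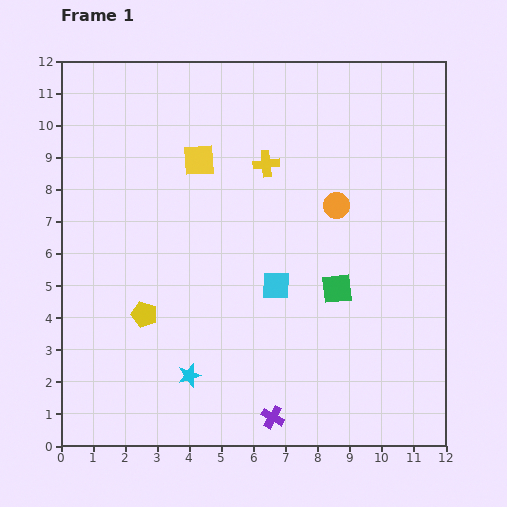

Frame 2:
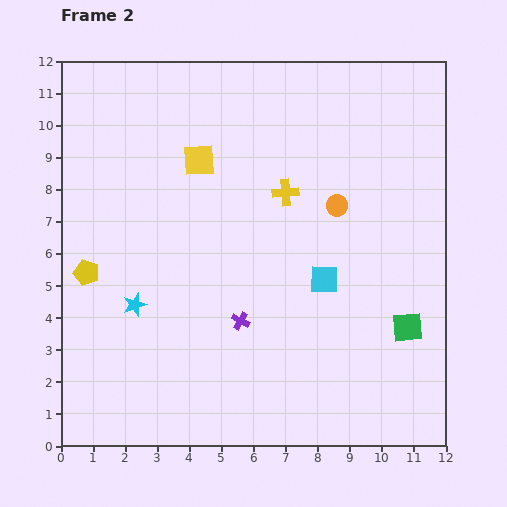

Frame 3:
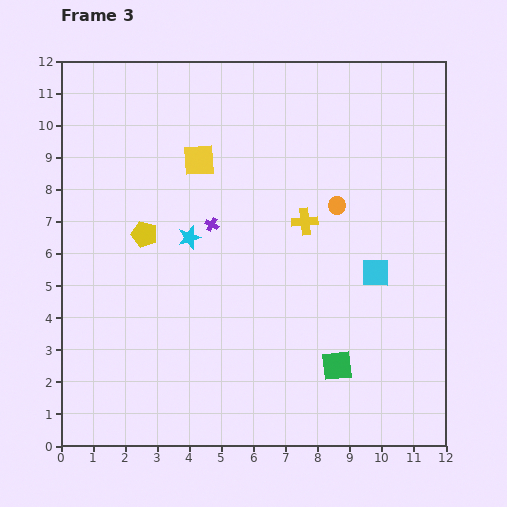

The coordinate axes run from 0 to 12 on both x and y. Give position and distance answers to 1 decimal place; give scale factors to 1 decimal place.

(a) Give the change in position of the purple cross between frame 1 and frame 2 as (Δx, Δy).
(-1.0, 3.0)

The purple cross was at (6.6, 0.9) in frame 1 and (5.6, 3.9) in frame 2.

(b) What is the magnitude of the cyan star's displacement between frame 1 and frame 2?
2.8

The cyan star moved from (4.0, 2.2) to (2.3, 4.4), a distance of √(1.7² + 2.2²) ≈ 2.8.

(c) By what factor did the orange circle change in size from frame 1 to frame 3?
0.7×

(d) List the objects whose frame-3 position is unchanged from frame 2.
the orange circle, the yellow square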